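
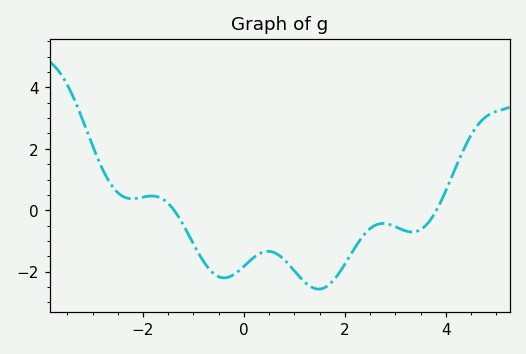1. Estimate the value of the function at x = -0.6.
-2.1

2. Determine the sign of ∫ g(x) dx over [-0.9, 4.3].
negative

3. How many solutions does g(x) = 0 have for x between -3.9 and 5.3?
2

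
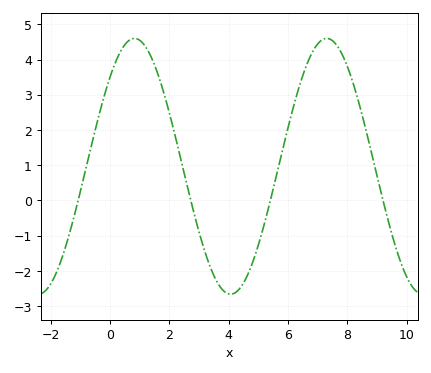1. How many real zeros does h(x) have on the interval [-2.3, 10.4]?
4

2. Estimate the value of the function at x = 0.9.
4.6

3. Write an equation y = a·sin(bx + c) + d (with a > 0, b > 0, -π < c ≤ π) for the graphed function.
y = 3.63sin(0.97x + 0.77) + 0.97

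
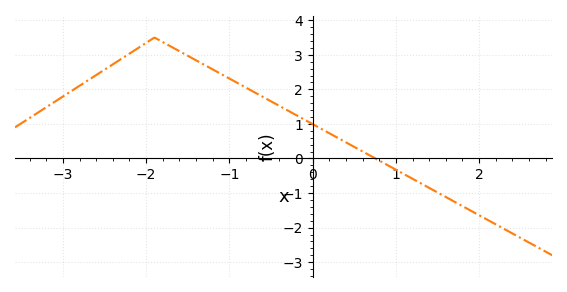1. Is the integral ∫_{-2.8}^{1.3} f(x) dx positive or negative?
positive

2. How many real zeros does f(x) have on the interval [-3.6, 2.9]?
1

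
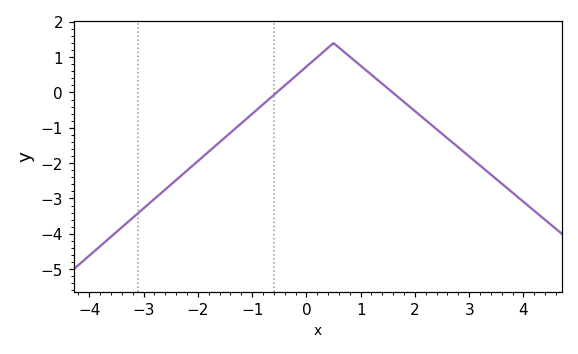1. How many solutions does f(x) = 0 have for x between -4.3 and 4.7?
2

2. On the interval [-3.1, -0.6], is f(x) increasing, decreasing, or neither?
increasing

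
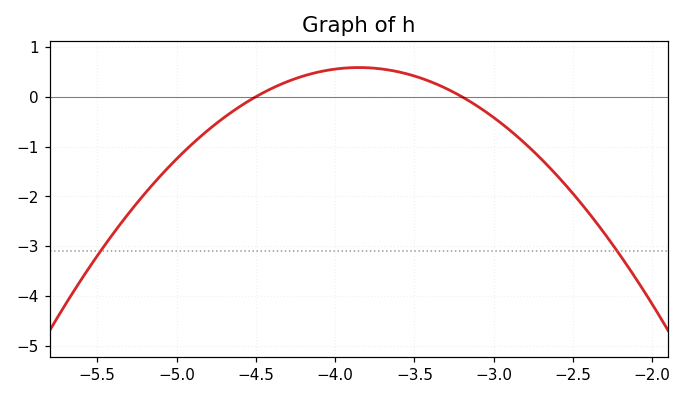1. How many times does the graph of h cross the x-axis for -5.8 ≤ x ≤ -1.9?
2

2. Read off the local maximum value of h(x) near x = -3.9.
0.6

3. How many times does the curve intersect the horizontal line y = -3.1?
2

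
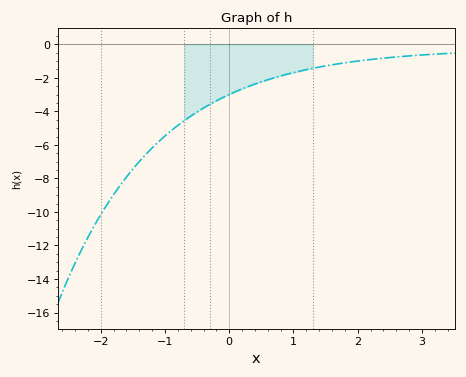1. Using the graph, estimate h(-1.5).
-7.4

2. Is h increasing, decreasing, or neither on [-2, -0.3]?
increasing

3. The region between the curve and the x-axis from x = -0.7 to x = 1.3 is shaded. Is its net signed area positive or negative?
negative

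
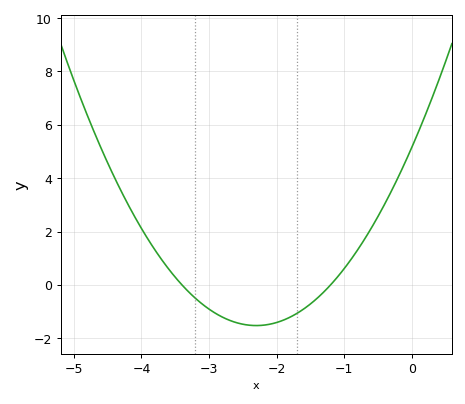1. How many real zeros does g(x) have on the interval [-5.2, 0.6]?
2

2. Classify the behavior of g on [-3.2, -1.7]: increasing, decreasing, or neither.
neither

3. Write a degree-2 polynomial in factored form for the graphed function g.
y = 1.26(x + 3.4)(x + 1.2)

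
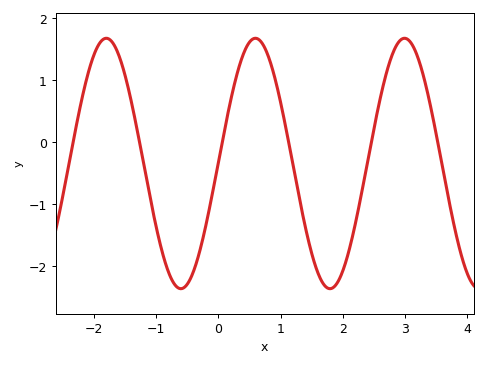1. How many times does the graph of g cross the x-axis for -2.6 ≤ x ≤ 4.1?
6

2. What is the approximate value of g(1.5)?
-1.8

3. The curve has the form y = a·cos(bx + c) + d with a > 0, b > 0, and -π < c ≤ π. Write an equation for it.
y = 2.02cos(2.6x - 1.6) - 0.34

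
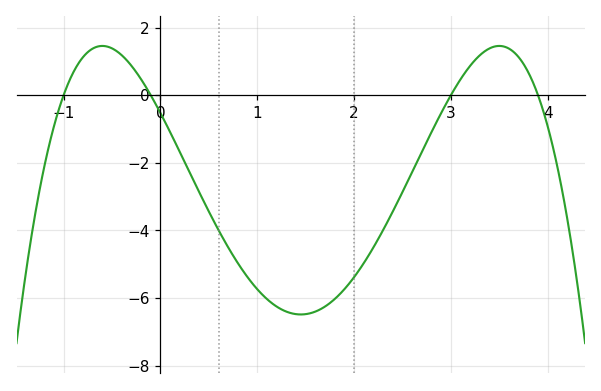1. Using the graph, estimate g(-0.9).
0.6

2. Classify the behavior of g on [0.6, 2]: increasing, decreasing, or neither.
neither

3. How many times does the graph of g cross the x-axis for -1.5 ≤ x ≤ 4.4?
4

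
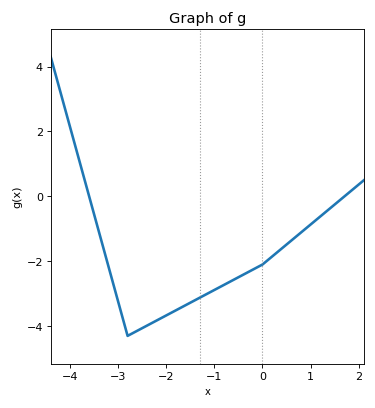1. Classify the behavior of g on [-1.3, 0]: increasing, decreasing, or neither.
increasing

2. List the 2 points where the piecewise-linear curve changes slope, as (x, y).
(-2.8, -4.3); (0, -2.1)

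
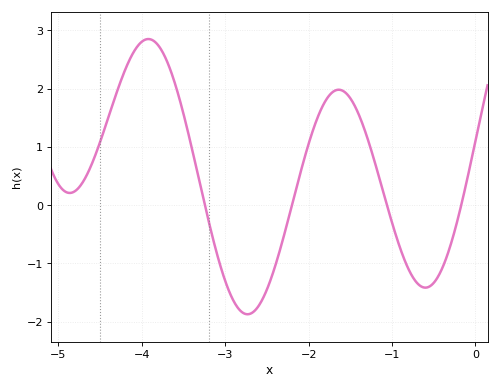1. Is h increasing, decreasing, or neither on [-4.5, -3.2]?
neither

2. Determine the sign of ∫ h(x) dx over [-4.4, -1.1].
positive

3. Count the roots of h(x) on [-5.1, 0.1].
4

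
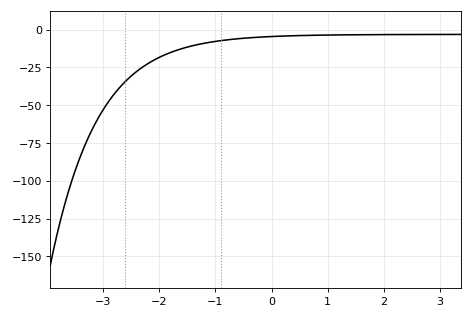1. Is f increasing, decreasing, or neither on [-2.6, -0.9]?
increasing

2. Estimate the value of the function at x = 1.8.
-4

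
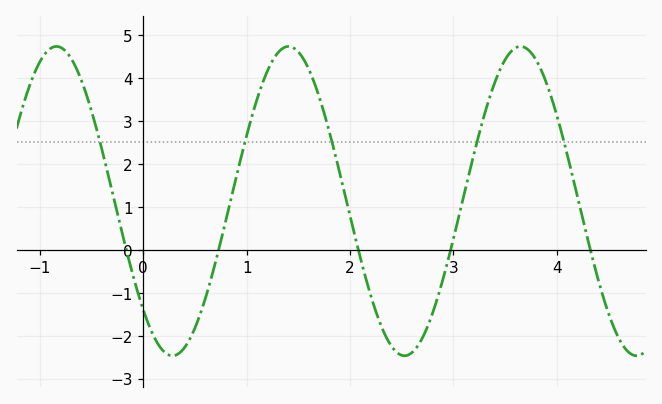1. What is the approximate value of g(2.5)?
-2.46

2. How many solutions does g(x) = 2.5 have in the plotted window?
5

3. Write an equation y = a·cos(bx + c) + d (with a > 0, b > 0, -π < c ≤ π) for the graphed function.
y = 3.6cos(2.8x + 2.35) + 1.13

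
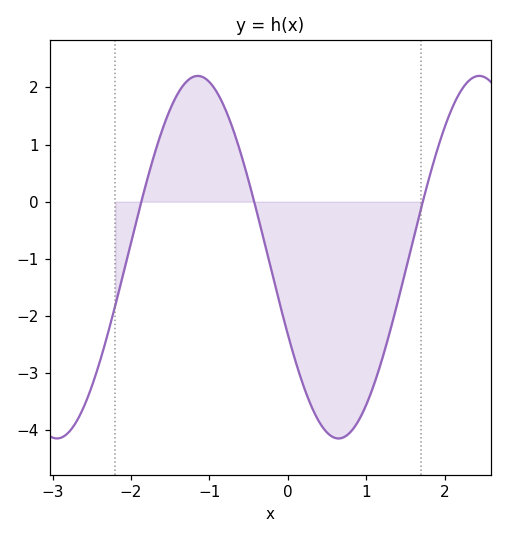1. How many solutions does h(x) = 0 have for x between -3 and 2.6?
3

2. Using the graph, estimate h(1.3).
-2.28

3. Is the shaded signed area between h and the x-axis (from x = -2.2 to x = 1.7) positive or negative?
negative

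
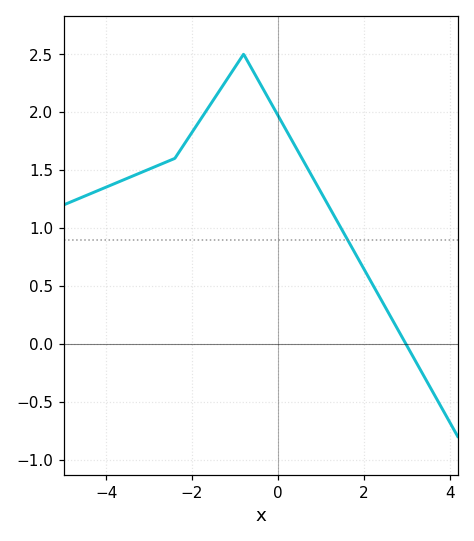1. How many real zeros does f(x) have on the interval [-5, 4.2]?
1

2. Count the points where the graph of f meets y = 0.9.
1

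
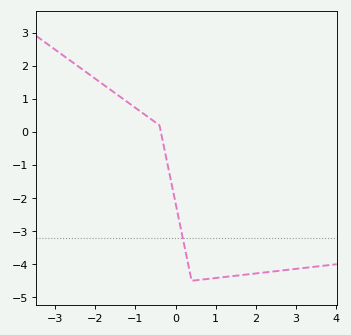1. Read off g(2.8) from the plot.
-4.17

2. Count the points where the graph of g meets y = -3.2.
1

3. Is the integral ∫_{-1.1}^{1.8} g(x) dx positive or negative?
negative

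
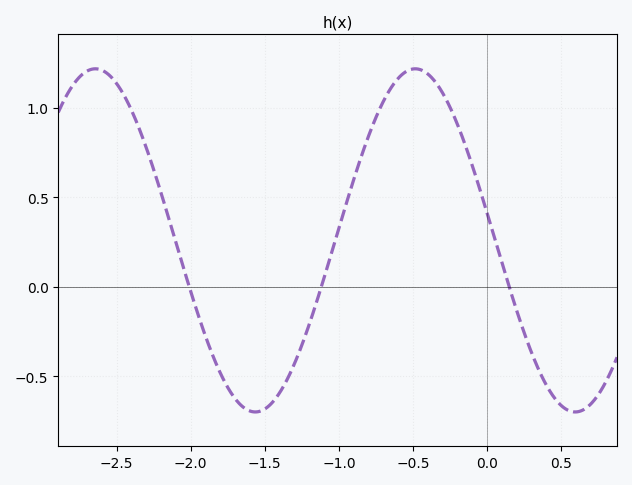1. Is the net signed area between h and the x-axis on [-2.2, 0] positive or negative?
positive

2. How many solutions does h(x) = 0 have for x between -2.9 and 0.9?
3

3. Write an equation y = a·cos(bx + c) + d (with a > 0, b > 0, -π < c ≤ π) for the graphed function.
y = 0.96cos(2.91x + 1.41) + 0.26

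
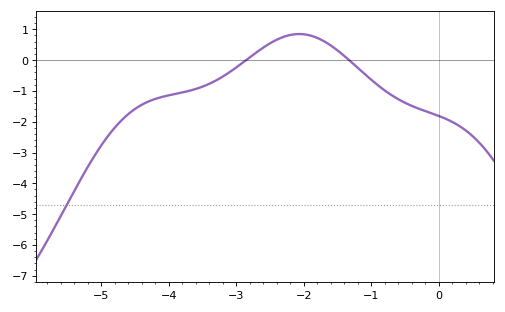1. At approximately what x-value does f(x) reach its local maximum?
-2.1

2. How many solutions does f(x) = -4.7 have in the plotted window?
1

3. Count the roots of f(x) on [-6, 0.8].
2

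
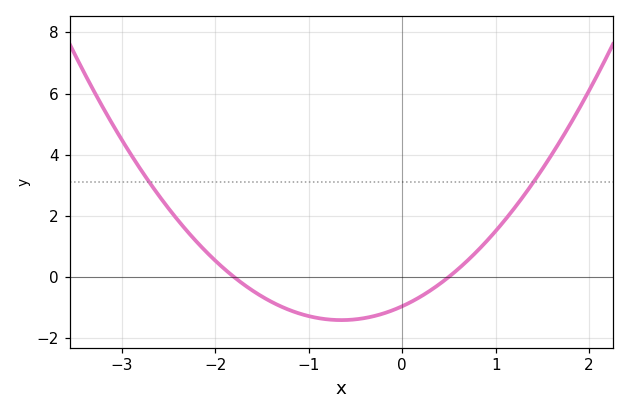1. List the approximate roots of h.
-1.8, 0.5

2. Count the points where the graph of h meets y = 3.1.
2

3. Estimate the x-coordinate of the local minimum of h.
-0.65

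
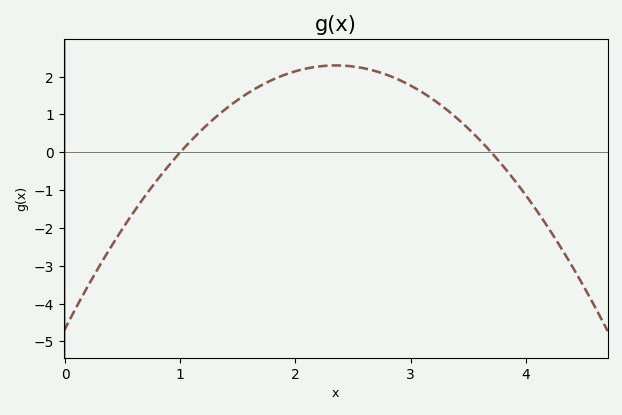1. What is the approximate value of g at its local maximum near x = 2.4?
2.3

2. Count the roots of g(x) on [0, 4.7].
2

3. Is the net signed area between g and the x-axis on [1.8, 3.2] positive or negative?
positive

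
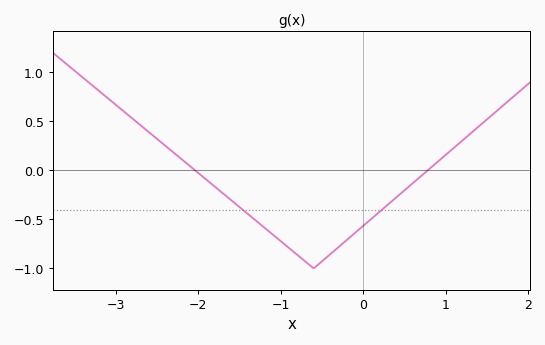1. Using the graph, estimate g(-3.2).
0.8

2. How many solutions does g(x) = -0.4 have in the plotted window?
2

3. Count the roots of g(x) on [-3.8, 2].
2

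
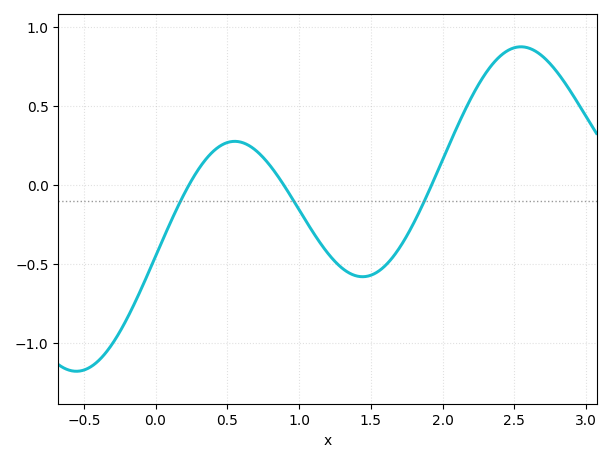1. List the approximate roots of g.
0.2, 0.9, 1.9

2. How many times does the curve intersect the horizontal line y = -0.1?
3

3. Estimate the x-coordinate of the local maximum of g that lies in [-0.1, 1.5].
0.6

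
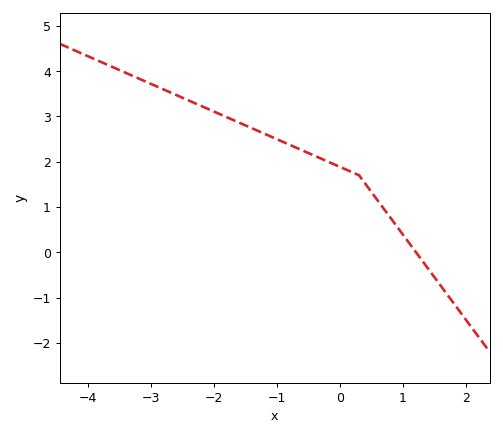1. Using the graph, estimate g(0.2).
1.8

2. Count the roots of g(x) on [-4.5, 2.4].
1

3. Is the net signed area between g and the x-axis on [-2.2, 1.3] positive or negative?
positive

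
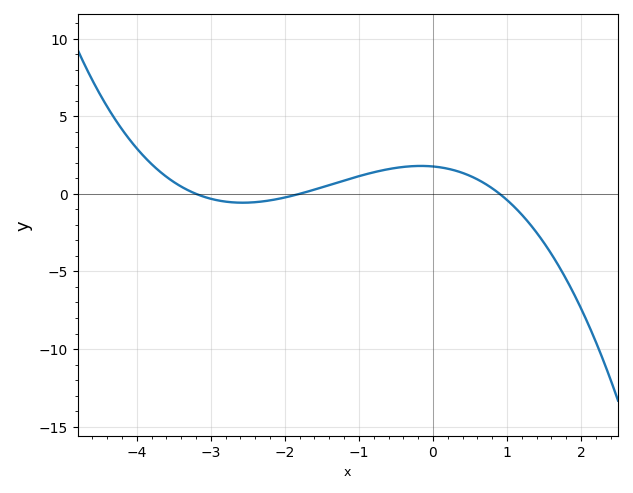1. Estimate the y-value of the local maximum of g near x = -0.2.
1.8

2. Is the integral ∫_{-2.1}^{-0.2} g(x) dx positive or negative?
positive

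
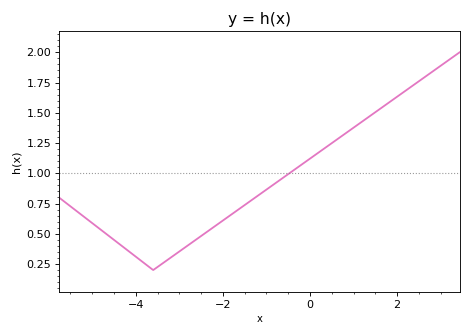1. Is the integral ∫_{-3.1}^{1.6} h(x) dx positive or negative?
positive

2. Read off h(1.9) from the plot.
1.61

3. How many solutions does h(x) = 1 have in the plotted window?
1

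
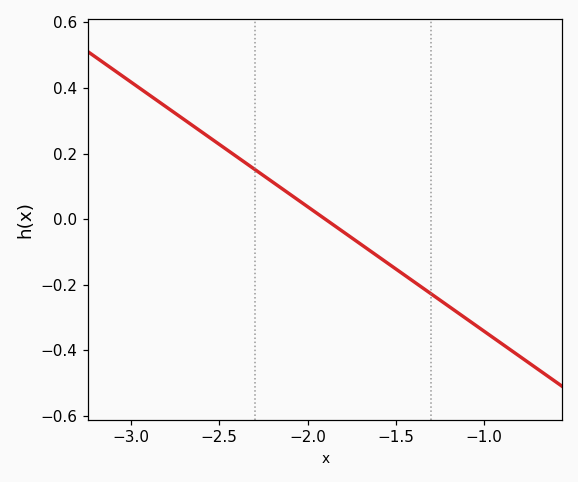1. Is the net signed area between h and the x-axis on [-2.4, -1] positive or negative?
negative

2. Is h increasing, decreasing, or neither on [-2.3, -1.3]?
decreasing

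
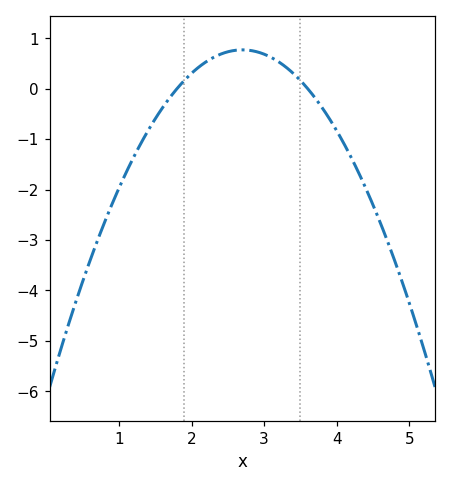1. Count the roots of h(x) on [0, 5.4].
2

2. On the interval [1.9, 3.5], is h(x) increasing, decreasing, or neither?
neither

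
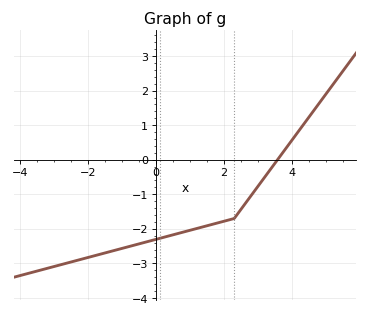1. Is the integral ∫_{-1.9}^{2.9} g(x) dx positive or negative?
negative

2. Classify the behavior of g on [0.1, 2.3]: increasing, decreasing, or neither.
increasing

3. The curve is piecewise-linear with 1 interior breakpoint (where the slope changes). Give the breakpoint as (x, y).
(2.3, -1.7)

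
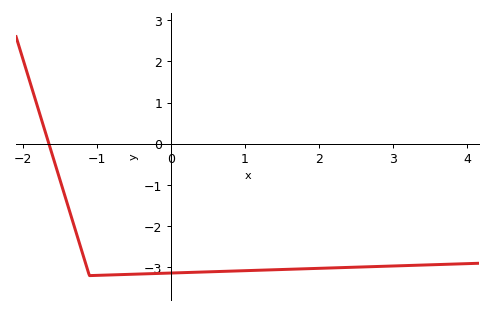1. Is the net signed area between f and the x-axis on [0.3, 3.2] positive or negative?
negative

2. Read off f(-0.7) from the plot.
-3.2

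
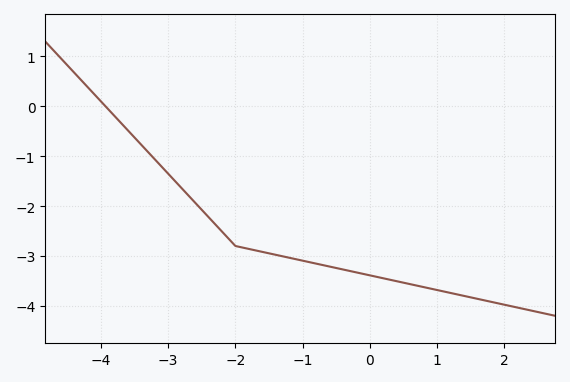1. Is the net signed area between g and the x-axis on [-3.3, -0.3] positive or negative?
negative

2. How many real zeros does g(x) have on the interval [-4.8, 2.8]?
1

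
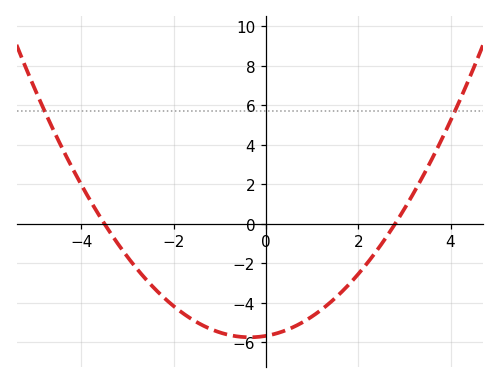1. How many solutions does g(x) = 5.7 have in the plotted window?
2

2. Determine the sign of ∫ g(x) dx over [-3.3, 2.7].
negative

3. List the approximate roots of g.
-3.5, 2.8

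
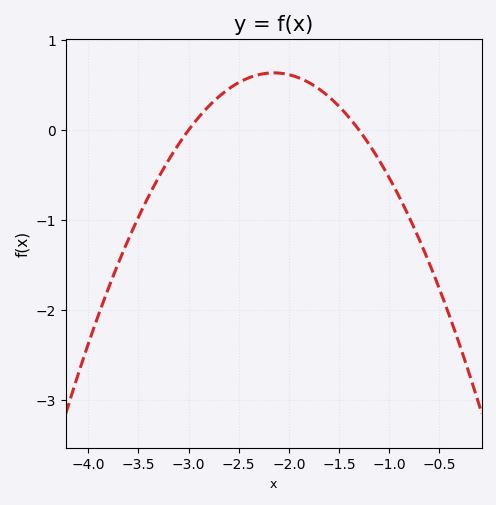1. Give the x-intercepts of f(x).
-3, -1.3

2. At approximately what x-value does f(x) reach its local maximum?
-2.15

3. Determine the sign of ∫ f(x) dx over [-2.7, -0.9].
positive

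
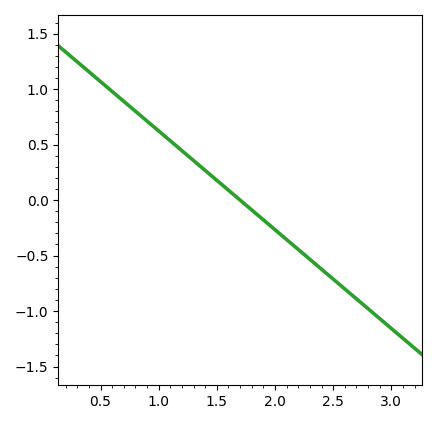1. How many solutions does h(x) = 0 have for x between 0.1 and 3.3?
1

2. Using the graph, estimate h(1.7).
0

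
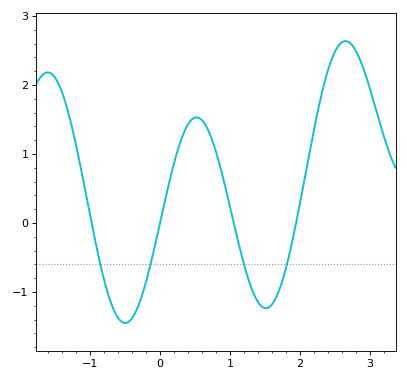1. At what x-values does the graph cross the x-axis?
-1, 0, 1.1, 1.9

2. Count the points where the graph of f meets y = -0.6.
4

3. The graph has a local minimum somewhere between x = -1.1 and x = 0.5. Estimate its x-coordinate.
-0.5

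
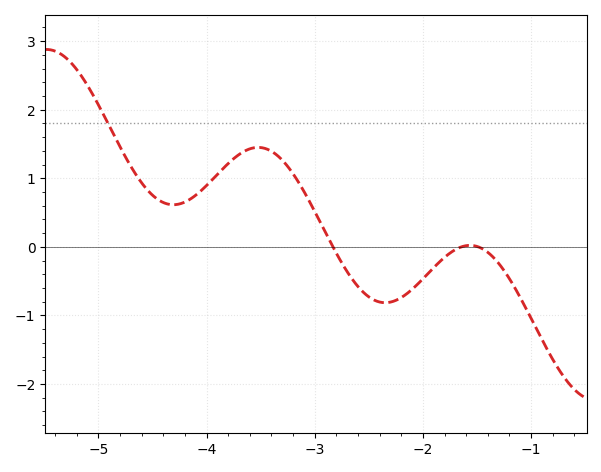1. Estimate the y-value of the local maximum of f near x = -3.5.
1.5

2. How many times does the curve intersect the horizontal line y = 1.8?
1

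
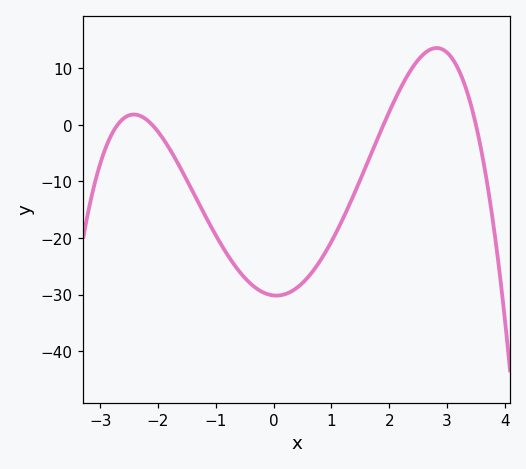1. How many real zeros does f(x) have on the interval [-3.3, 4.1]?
4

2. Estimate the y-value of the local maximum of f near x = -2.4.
1.83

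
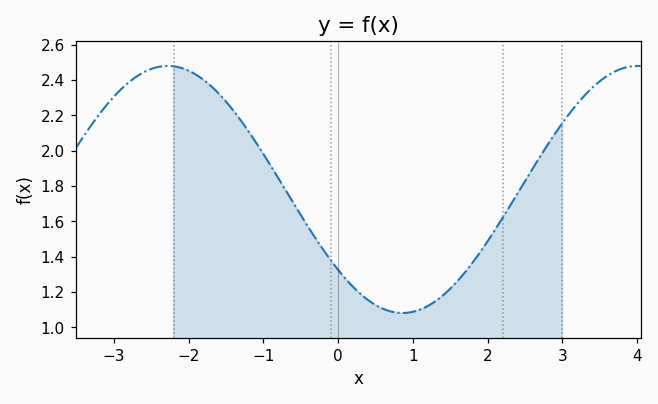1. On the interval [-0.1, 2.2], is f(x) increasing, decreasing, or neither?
neither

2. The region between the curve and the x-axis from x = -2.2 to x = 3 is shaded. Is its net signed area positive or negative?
positive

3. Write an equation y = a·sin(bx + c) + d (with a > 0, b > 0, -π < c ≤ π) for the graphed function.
y = 0.7sin(1x - 2.4) + 1.78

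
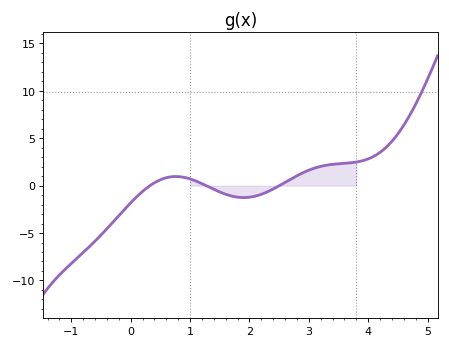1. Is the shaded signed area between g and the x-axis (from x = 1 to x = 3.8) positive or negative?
positive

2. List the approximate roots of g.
0.3, 1.3, 2.5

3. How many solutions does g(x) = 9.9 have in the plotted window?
1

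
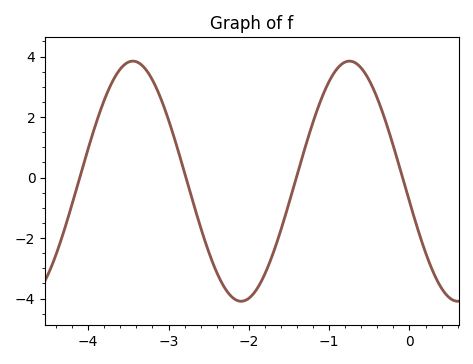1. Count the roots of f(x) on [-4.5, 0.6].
4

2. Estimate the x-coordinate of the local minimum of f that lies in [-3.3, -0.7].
-2.09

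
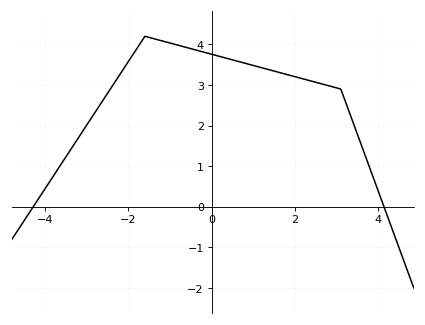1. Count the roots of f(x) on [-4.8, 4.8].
2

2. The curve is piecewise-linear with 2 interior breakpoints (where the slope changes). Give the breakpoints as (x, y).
(-1.6, 4.2); (3.1, 2.9)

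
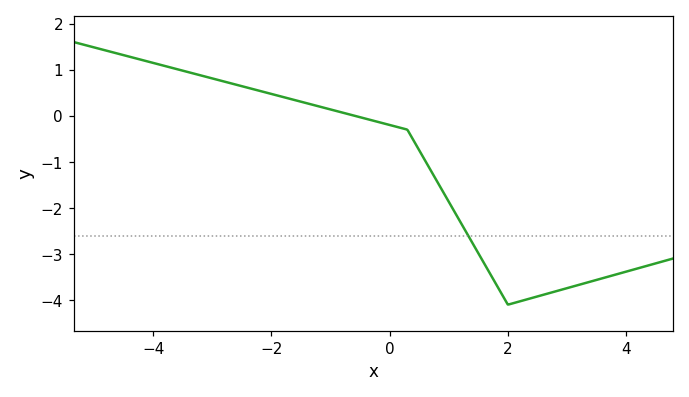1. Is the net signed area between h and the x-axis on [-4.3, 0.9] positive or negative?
positive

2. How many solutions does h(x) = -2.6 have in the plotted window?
1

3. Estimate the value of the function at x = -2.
0.5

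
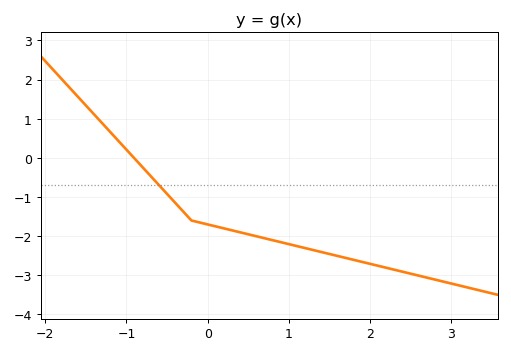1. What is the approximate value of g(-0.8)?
-0.2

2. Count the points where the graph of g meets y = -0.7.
1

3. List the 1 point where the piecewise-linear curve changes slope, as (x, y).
(-0.2, -1.6)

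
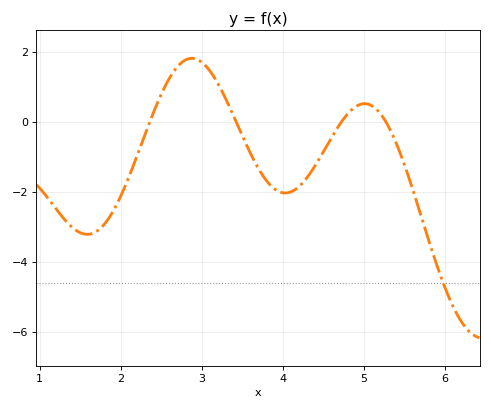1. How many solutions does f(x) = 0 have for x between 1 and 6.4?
4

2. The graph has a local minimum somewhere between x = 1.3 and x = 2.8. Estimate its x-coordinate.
1.6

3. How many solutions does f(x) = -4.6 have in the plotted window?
1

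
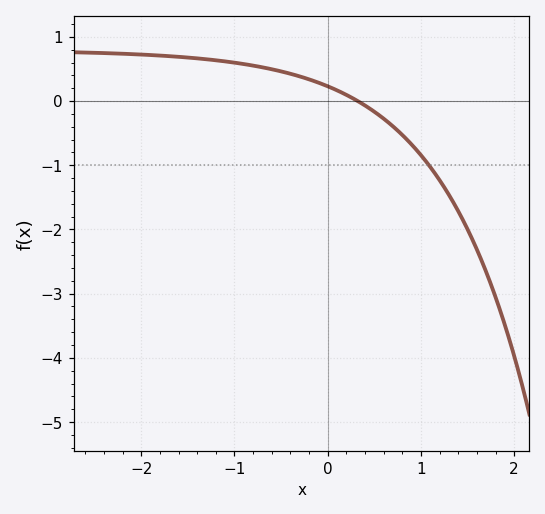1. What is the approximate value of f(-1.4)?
0.665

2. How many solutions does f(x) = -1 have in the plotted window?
1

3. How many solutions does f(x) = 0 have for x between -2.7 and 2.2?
1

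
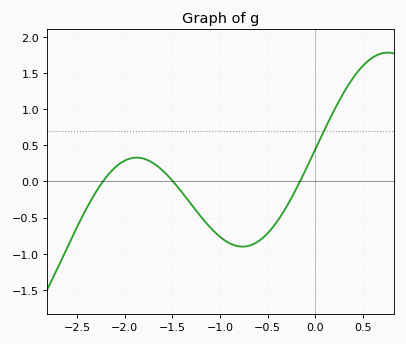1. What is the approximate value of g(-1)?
-0.766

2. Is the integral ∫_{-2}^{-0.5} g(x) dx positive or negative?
negative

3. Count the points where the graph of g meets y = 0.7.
1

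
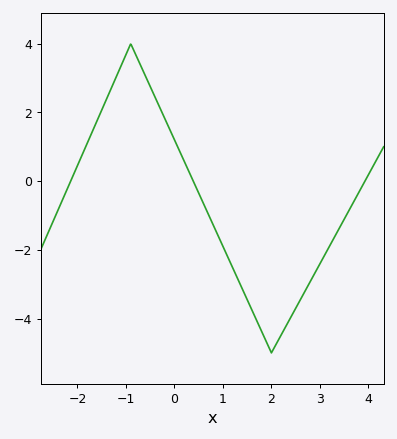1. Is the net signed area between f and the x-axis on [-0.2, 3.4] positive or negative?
negative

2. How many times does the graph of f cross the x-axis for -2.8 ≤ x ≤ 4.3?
3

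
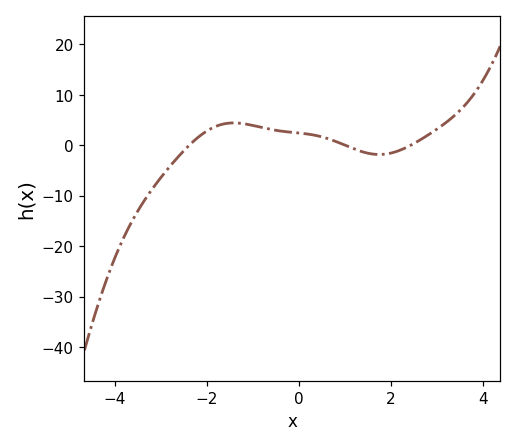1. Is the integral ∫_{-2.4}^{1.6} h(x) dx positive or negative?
positive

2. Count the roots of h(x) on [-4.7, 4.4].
3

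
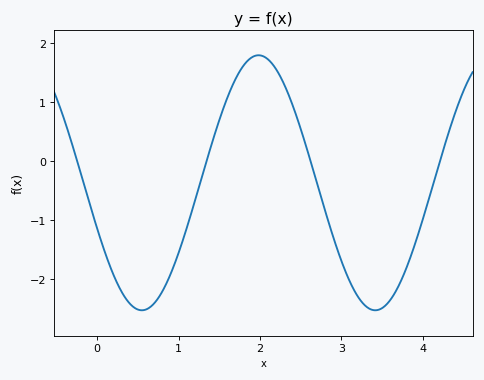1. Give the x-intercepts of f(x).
-0.247, 1.34, 2.62, 4.21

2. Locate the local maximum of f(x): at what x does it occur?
1.98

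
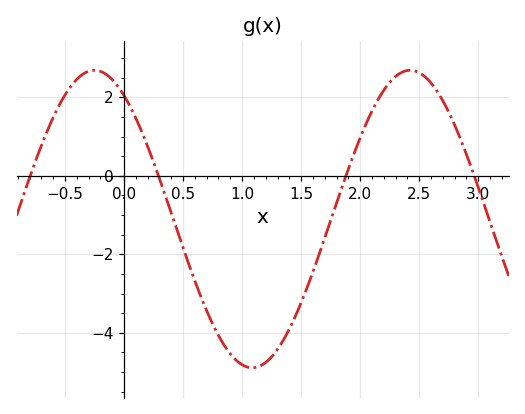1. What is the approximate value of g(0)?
2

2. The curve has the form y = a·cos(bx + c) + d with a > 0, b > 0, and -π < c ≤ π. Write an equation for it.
y = 3.79cos(2.4x + 0.59) - 1.1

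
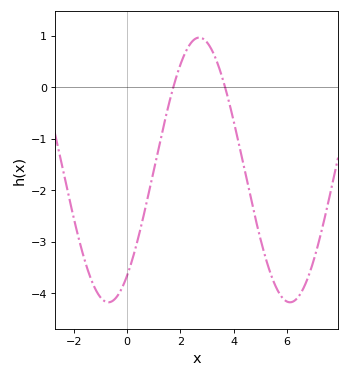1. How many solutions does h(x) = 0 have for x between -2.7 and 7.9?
2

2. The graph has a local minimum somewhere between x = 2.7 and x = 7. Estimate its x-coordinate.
6.13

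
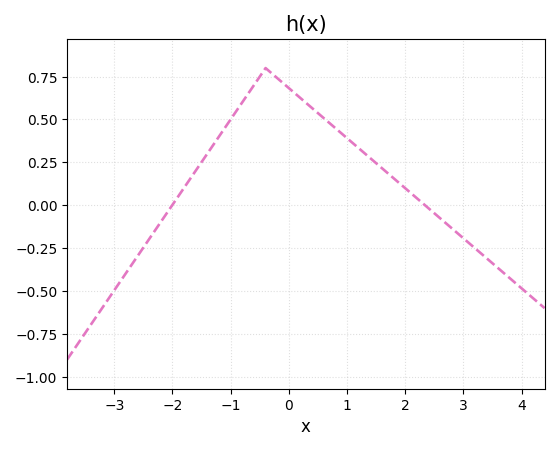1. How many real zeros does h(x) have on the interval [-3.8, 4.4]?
2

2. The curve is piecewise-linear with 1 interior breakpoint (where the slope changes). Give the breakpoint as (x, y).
(-0.4, 0.8)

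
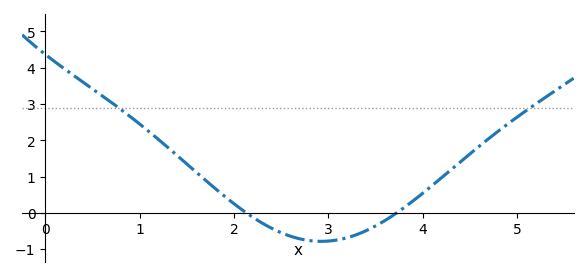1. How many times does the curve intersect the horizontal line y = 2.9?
2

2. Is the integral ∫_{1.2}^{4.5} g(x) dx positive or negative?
positive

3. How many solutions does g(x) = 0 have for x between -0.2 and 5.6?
2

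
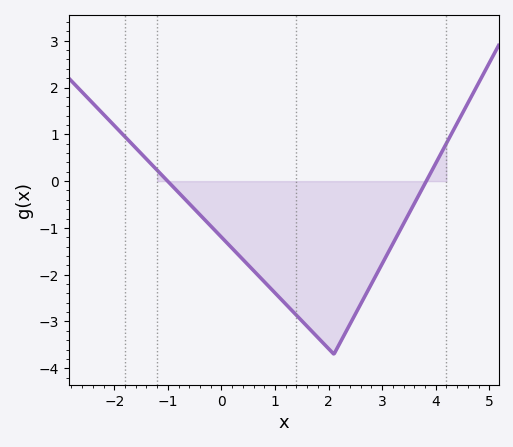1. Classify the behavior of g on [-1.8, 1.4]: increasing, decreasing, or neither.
decreasing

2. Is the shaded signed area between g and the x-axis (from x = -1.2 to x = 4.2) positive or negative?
negative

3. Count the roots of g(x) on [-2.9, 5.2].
2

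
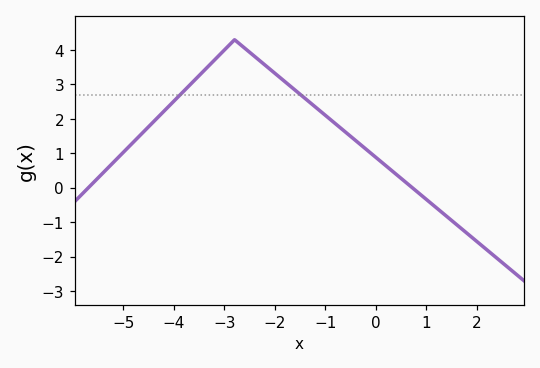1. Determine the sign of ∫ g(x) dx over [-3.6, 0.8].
positive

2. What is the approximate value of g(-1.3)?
2.47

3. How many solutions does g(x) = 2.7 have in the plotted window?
2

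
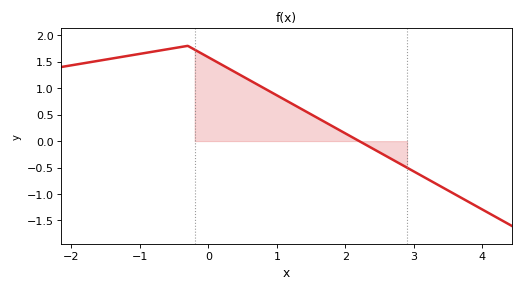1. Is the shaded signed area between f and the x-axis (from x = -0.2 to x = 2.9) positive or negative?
positive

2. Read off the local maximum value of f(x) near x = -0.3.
1.8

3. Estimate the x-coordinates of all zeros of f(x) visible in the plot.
2.2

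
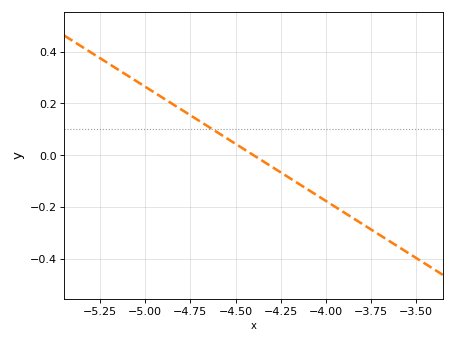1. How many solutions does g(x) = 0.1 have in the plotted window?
1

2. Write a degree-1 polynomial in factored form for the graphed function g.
y = -0.44(x + 4.4)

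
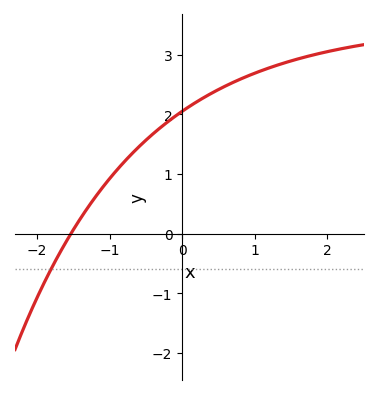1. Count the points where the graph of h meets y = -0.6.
1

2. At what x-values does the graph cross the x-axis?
-1.53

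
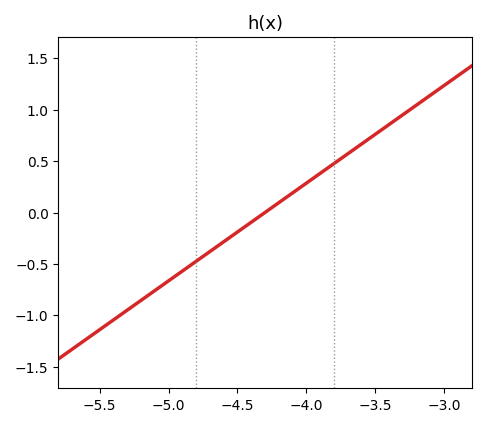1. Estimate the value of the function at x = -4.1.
0.2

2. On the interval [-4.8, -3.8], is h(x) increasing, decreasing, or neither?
increasing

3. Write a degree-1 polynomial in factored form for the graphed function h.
y = 0.95(x + 4.3)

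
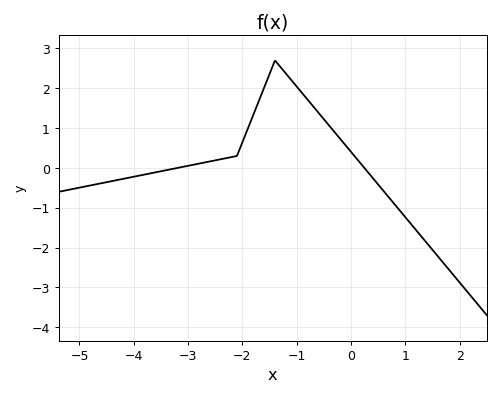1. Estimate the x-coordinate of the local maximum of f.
-1.4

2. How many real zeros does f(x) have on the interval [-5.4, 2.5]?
2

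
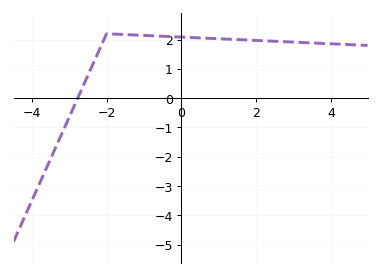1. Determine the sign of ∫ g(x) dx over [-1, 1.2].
positive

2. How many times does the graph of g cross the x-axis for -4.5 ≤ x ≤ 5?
1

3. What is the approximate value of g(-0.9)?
2.1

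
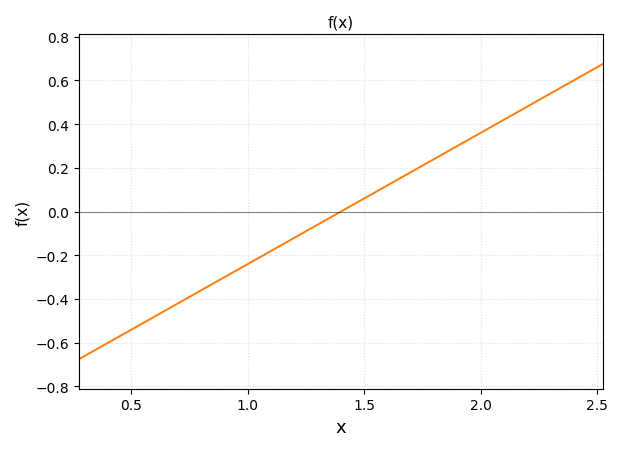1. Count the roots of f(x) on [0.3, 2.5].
1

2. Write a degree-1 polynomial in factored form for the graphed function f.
y = 0.6(x - 1.4)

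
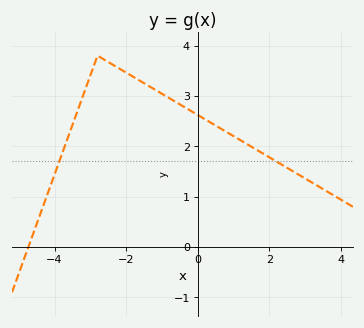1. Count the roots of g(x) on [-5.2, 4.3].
1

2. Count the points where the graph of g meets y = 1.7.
2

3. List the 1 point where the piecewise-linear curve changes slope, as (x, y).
(-2.8, 3.8)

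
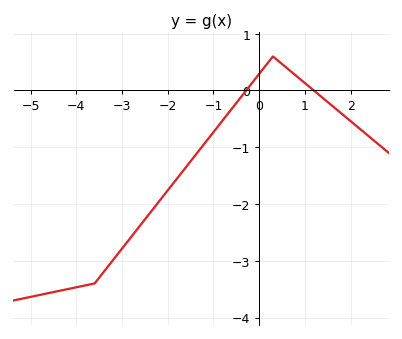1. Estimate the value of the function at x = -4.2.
-3.5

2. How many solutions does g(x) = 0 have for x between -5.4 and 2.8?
2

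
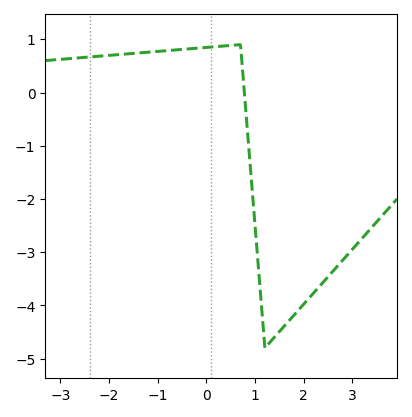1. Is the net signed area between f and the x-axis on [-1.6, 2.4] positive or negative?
negative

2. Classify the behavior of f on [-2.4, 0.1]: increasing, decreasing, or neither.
increasing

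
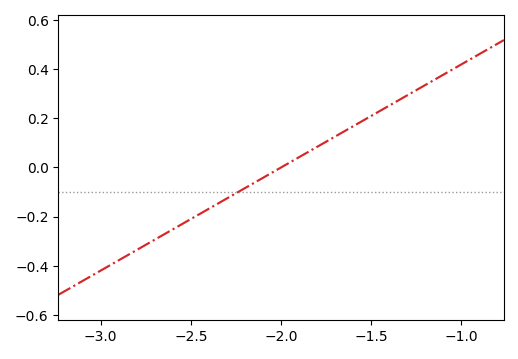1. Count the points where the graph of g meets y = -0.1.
1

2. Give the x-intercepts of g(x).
-2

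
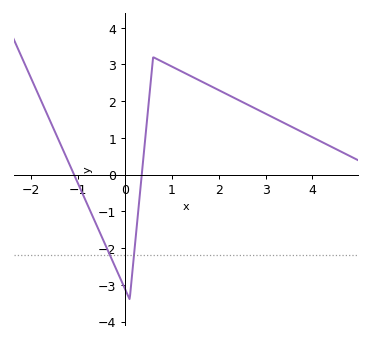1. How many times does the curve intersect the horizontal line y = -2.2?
2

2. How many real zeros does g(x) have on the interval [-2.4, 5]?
2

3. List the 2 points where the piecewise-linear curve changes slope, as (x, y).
(0.1, -3.4); (0.6, 3.2)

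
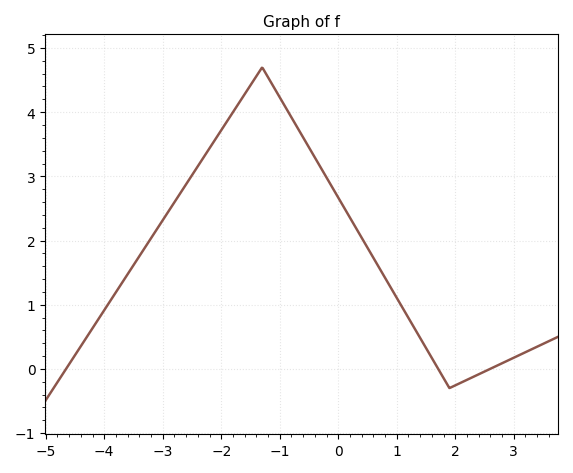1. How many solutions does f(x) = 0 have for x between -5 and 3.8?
3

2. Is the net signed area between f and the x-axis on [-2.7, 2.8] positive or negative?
positive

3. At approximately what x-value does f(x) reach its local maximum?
-1.4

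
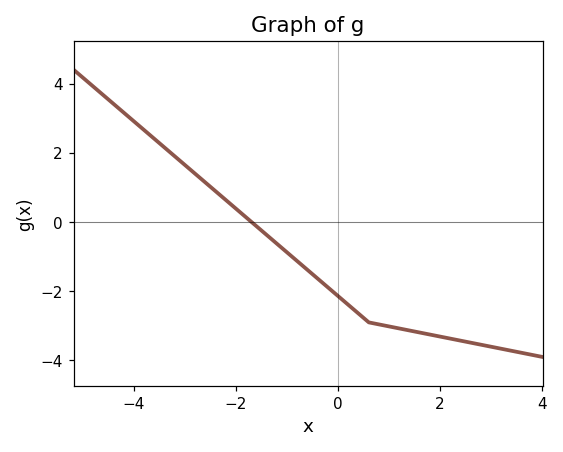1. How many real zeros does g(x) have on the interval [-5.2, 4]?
1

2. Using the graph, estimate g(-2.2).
0.637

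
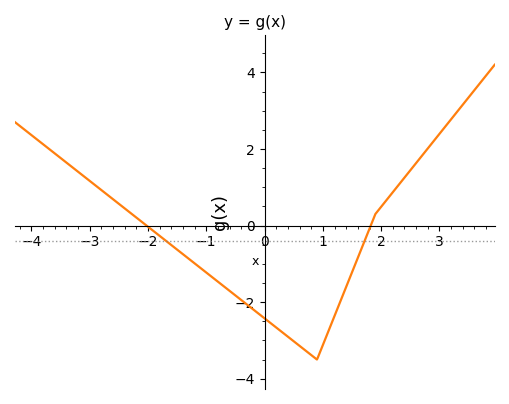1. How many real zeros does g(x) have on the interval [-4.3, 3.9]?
2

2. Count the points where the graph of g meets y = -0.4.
2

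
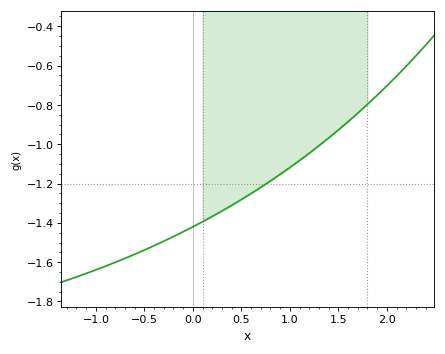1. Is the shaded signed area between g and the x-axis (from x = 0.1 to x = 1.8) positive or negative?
negative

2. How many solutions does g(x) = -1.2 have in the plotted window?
1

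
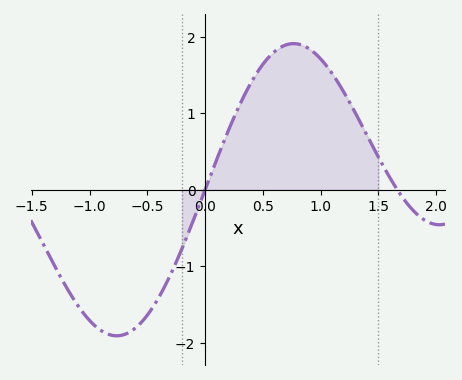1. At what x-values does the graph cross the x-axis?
0, 1.66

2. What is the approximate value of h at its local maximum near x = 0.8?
1.91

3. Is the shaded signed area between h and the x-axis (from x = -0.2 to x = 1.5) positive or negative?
positive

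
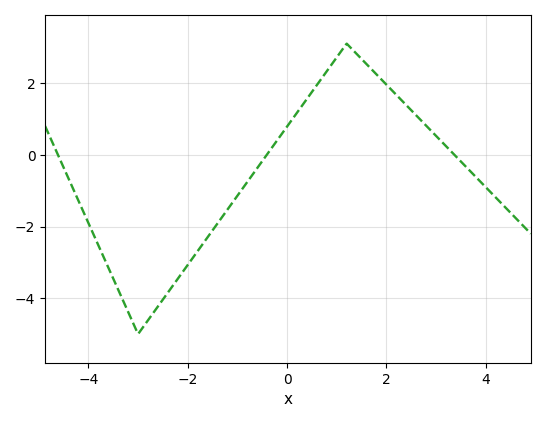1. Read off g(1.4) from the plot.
2.8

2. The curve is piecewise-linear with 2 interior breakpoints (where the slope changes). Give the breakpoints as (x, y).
(-3, -5); (1.2, 3.1)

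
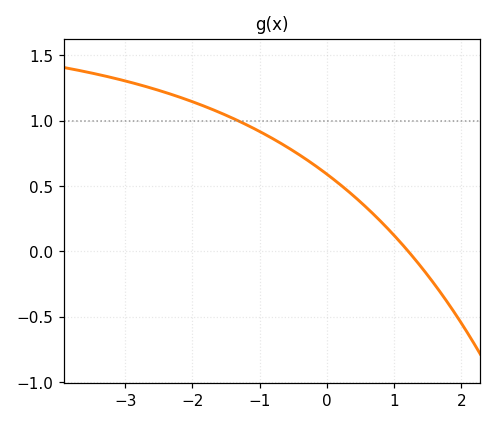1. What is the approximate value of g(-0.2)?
0.665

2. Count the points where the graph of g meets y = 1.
1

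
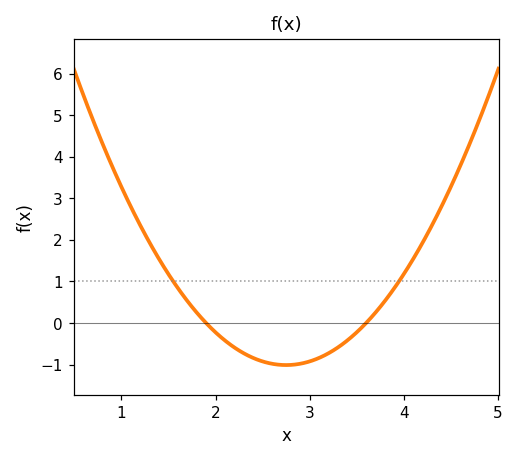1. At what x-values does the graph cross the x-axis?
1.9, 3.6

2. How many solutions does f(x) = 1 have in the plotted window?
2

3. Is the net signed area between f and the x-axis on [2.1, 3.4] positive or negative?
negative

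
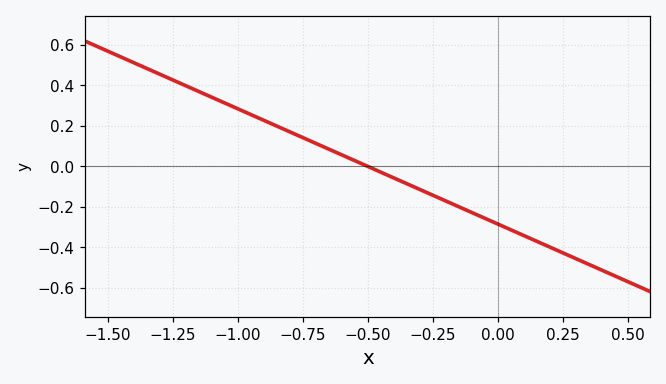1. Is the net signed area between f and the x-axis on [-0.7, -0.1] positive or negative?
negative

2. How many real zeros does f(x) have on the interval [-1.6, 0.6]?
1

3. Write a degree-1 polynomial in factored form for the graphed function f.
y = -0.57(x + 0.5)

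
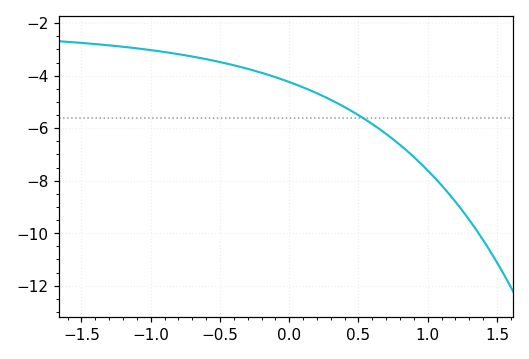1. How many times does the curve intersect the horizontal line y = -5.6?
1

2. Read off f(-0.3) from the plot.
-3.74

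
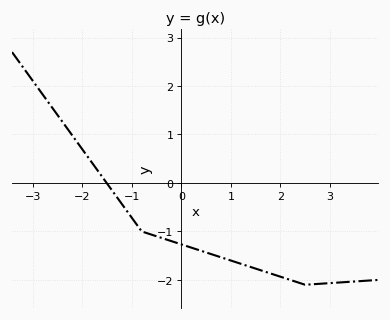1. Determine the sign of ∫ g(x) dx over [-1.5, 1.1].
negative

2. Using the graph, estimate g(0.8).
-1.53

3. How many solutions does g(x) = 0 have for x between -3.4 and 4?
1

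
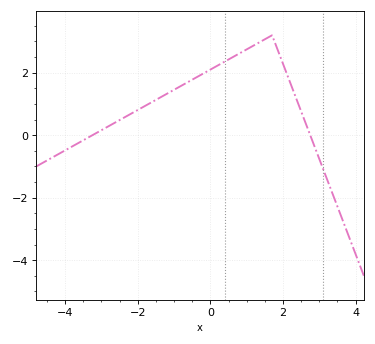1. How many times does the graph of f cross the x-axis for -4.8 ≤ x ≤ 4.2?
2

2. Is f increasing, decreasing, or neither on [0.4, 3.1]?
neither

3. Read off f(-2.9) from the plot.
0.2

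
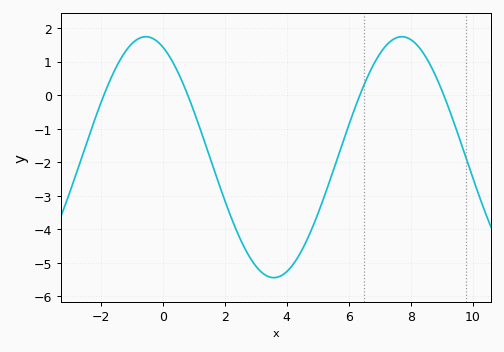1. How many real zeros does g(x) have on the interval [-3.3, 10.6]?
4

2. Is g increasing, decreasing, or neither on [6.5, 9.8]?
neither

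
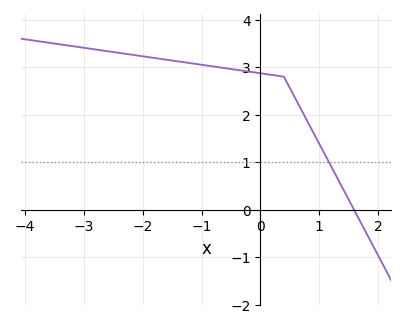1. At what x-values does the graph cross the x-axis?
1.6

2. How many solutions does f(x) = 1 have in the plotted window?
1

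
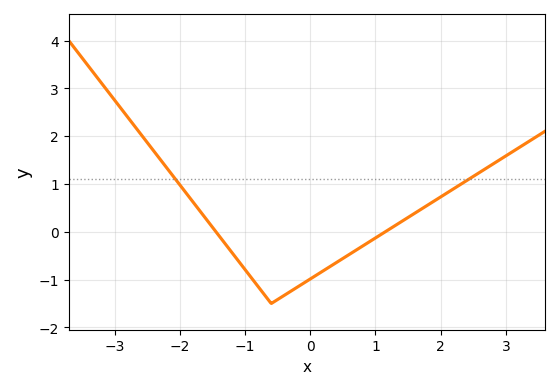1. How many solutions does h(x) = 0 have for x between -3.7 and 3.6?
2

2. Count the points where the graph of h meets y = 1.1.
2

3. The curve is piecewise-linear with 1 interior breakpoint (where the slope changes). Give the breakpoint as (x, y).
(-0.6, -1.5)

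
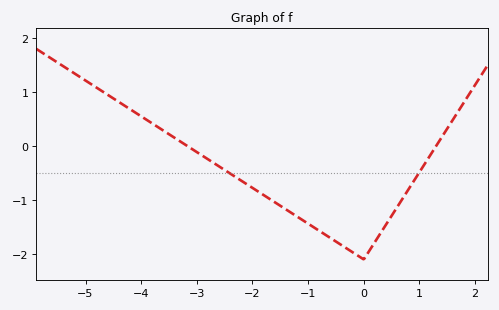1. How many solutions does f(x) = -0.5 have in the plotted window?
2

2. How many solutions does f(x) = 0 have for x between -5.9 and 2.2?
2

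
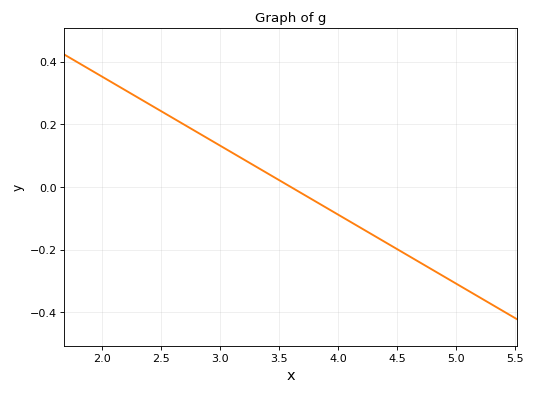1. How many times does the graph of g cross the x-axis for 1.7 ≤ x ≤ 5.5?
1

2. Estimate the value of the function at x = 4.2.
-0.14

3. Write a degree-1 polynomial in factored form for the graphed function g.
y = -0.22(x - 3.6)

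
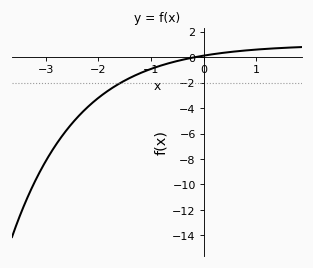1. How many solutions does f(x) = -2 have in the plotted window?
1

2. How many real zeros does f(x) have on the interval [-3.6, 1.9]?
1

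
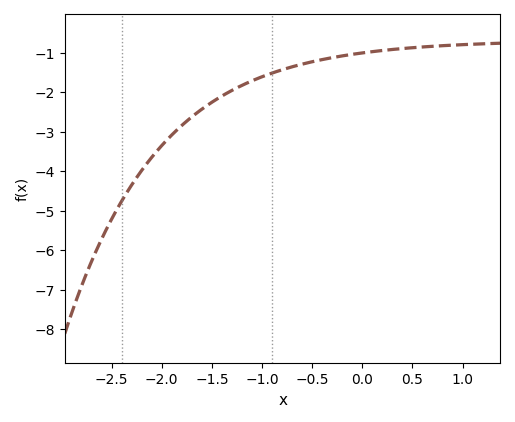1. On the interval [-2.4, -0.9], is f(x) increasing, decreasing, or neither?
increasing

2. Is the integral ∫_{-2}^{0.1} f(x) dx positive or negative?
negative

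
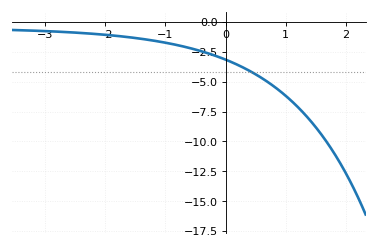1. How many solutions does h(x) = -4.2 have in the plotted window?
1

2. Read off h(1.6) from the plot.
-9.46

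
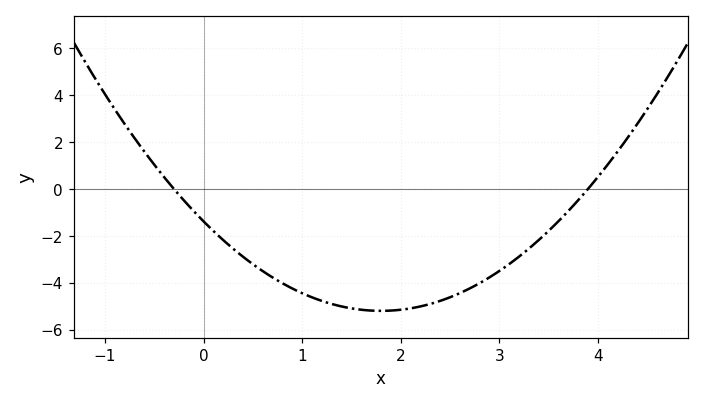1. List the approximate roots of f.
-0.3, 3.9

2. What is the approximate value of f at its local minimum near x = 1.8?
-5.2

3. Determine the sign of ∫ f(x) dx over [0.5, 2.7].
negative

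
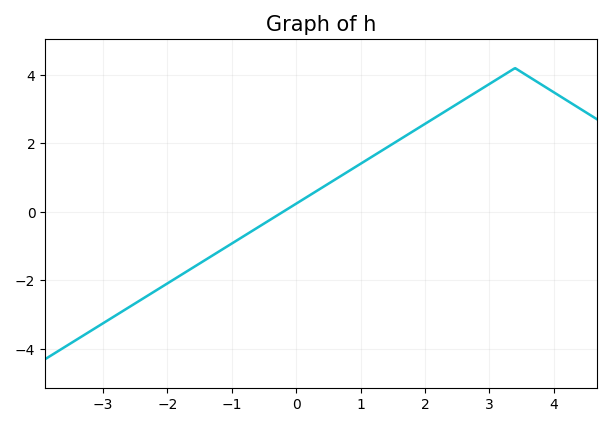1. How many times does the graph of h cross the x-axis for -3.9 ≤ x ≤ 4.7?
1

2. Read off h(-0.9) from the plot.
-0.808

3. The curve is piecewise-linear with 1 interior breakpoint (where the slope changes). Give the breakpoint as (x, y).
(3.4, 4.2)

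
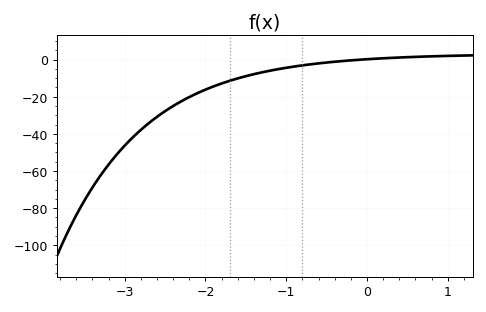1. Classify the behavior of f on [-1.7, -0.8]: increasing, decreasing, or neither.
increasing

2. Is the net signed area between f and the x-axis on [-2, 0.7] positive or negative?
negative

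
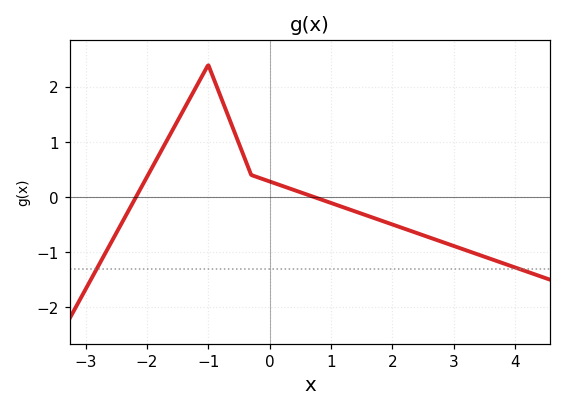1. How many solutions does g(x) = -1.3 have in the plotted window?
2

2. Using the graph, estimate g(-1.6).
1.18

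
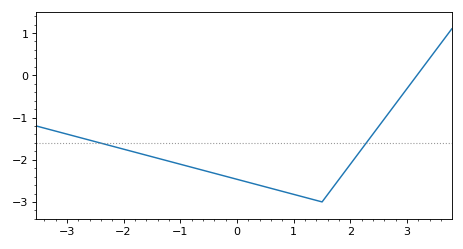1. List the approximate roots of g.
3.18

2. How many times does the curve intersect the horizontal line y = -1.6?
2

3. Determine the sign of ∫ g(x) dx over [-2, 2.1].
negative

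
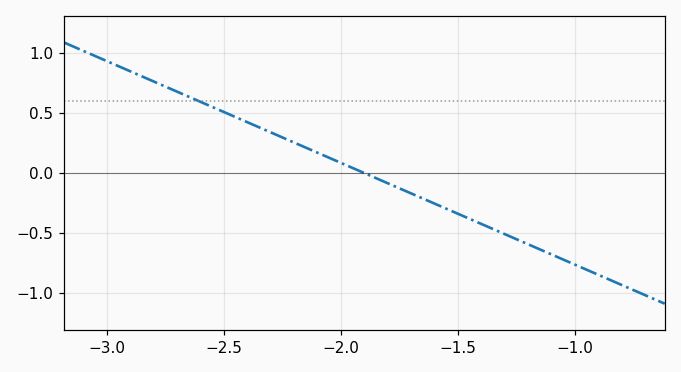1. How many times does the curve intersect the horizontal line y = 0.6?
1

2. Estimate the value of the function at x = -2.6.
0.595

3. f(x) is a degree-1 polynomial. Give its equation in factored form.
y = -0.85(x + 1.9)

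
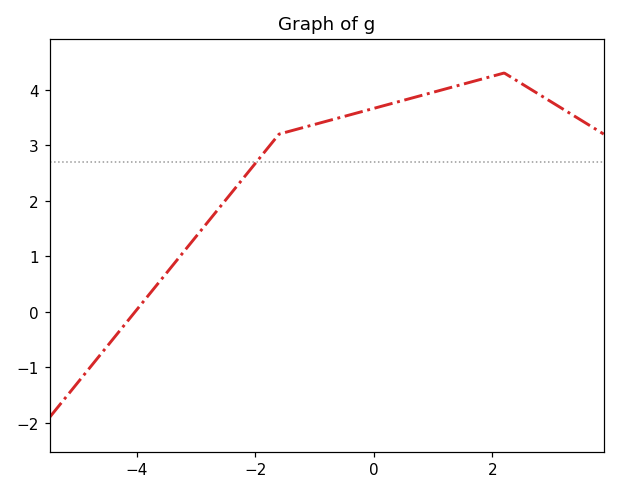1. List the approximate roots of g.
-4.03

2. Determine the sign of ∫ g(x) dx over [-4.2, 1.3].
positive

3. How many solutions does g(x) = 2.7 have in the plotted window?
1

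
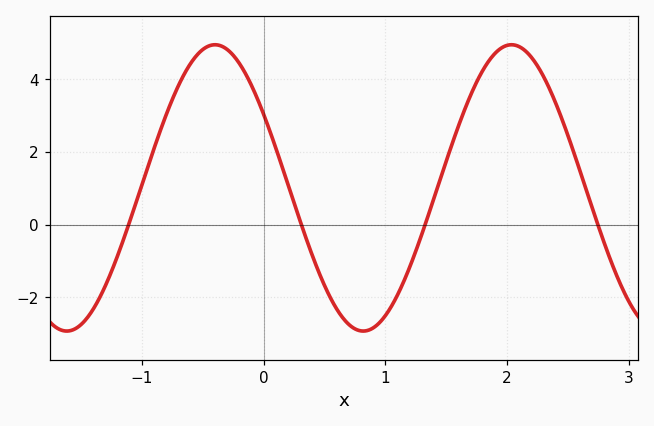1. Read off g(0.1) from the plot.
2.11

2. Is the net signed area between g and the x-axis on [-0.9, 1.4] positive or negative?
positive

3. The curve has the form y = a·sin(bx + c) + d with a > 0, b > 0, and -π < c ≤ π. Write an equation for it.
y = 3.94sin(2.58x + 2.6) + 1.01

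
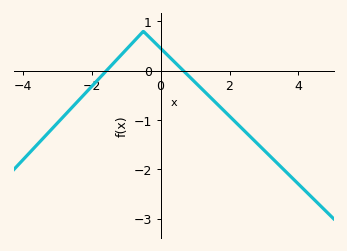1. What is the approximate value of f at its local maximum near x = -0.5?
0.8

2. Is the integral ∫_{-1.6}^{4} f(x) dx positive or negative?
negative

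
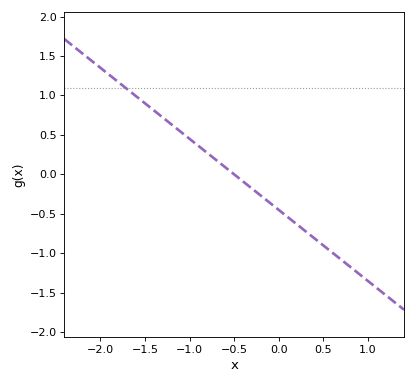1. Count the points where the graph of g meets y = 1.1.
1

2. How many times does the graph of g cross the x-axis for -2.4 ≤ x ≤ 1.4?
1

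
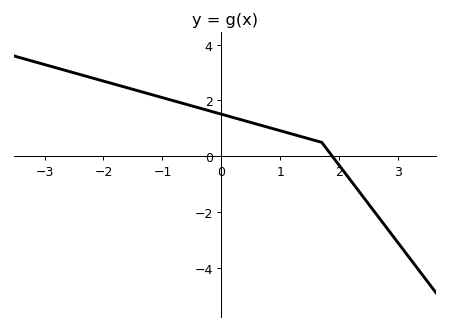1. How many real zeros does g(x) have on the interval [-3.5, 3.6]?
1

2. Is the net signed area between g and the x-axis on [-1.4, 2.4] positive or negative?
positive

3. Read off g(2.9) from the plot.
-2.84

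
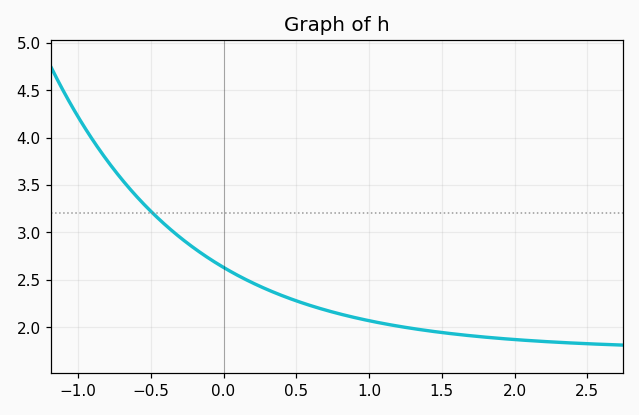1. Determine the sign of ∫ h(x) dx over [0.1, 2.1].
positive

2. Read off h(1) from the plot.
2.05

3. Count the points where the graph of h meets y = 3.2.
1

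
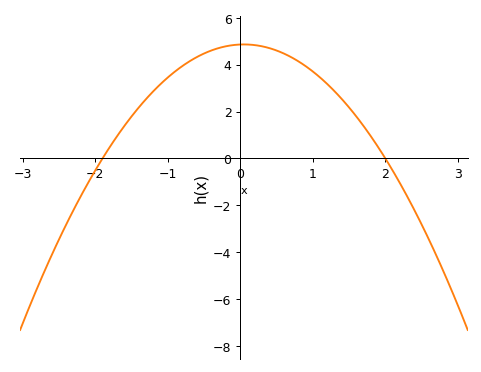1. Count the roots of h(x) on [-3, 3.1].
2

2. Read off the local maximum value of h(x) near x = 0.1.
4.87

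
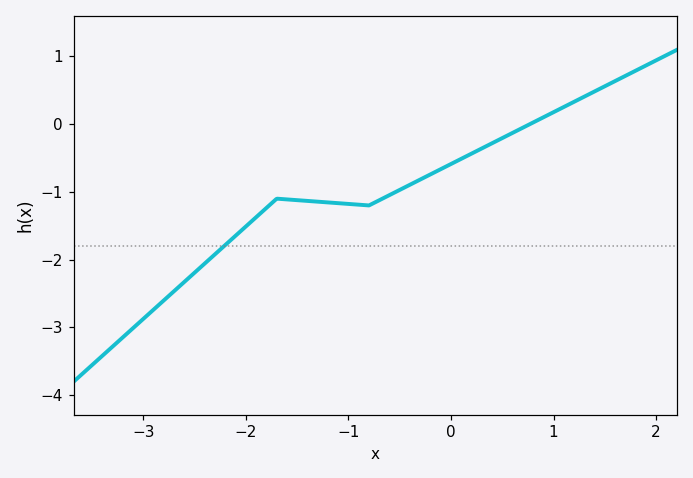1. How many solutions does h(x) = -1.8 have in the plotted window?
1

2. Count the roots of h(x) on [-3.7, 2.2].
1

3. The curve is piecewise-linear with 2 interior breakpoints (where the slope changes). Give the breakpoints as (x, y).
(-1.7, -1.1); (-0.8, -1.2)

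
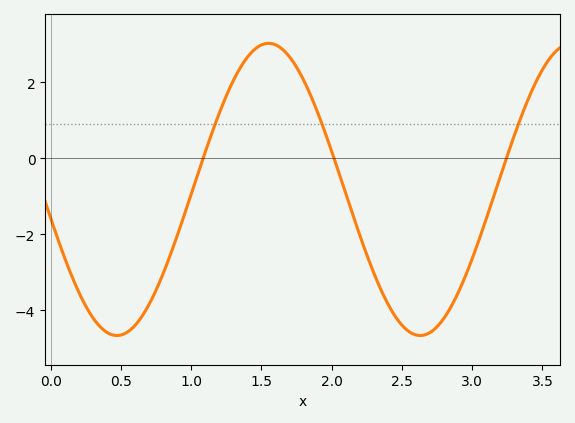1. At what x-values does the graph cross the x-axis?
1.08, 2.02, 3.24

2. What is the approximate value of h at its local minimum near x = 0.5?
-4.66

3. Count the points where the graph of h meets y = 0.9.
3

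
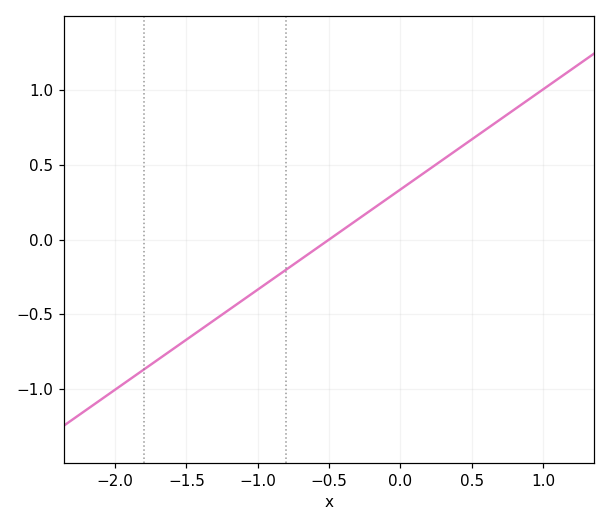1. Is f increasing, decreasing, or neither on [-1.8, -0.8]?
increasing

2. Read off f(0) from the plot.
0.35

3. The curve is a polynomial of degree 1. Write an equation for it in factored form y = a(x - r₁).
y = 0.67(x + 0.5)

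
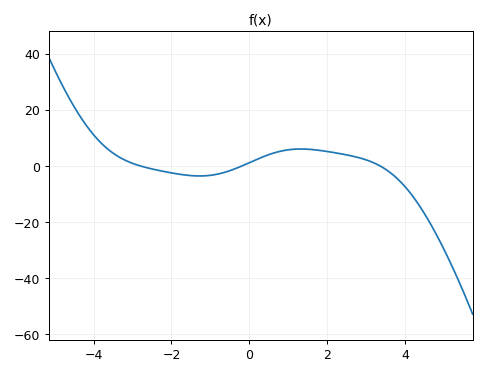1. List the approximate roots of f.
-2.8, -0.2, 3.4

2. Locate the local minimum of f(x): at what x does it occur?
-1.2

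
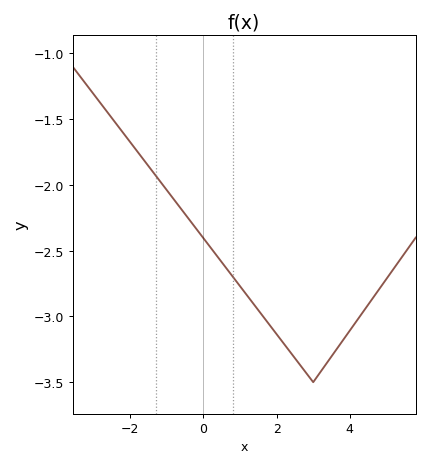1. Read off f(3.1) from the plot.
-3.46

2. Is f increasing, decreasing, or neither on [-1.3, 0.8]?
decreasing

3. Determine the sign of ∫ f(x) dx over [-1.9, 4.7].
negative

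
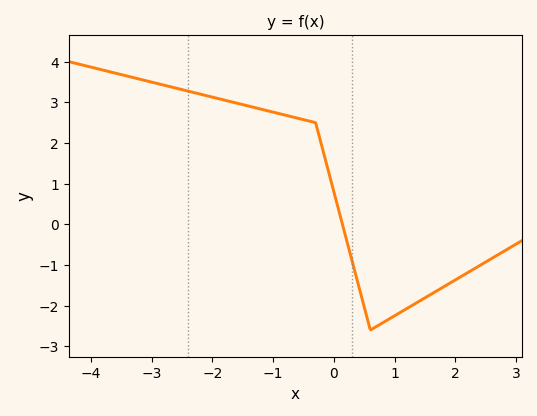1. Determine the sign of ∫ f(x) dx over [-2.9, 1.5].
positive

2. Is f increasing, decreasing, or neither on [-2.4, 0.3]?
decreasing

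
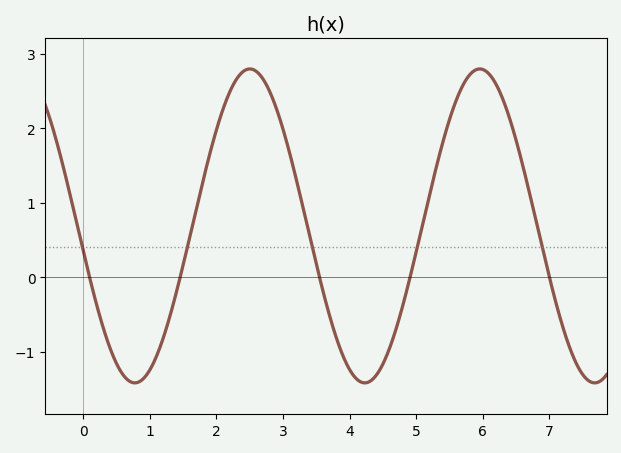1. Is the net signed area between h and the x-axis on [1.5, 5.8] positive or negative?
positive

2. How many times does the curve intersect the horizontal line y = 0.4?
5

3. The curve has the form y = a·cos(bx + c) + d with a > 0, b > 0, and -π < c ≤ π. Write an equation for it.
y = 2.11cos(1.8x + 1.7) + 0.69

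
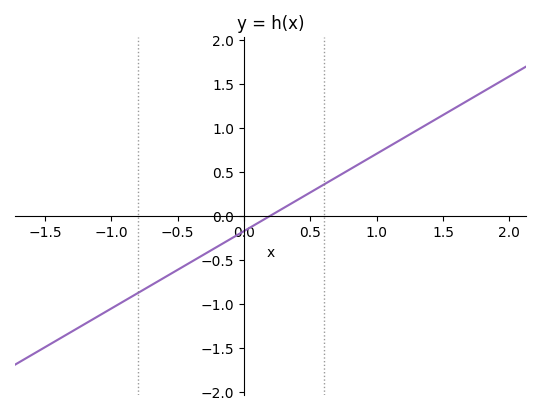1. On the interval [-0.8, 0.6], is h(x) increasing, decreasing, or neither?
increasing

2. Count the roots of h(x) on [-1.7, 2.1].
1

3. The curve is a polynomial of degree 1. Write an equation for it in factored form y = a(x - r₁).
y = 0.88(x - 0.2)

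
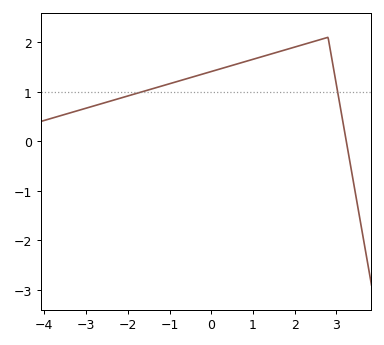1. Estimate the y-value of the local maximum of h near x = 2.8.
2.1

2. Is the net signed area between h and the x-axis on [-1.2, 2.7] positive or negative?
positive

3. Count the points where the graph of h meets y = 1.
2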